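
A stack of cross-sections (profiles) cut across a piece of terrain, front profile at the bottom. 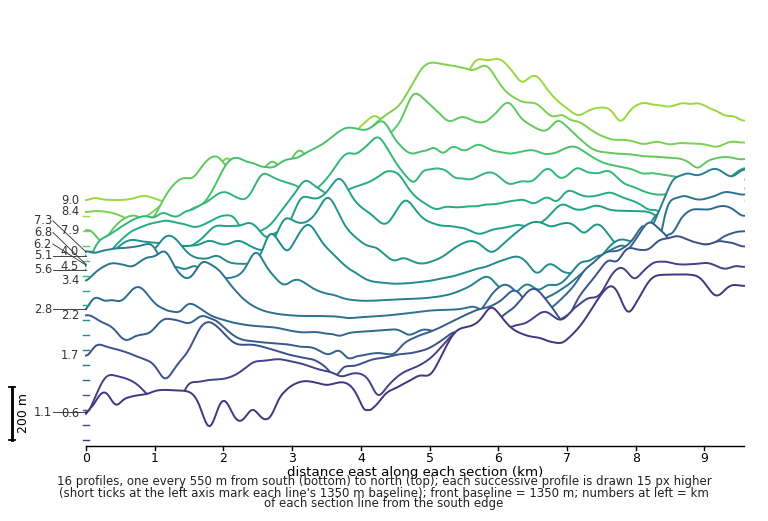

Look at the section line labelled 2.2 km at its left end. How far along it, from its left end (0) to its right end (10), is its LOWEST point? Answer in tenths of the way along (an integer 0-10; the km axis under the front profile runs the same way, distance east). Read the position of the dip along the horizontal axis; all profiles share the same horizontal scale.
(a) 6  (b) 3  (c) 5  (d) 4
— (d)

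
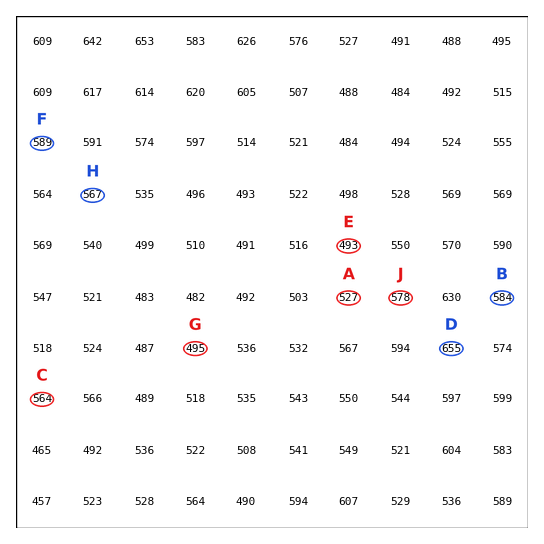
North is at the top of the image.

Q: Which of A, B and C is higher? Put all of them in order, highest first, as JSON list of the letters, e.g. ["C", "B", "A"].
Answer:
["B", "C", "A"]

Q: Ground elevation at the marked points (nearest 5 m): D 655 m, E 495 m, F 590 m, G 495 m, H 565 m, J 580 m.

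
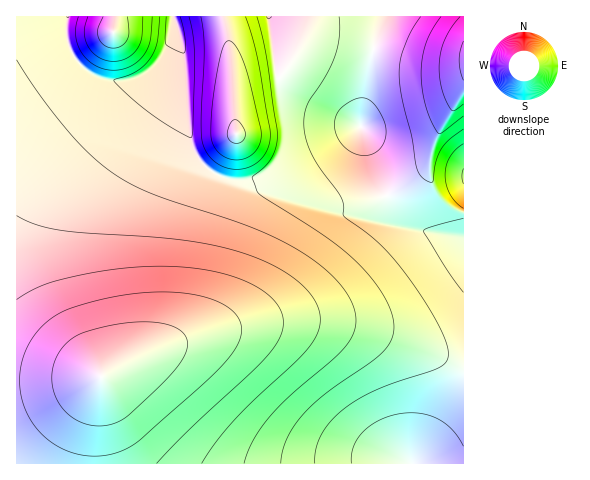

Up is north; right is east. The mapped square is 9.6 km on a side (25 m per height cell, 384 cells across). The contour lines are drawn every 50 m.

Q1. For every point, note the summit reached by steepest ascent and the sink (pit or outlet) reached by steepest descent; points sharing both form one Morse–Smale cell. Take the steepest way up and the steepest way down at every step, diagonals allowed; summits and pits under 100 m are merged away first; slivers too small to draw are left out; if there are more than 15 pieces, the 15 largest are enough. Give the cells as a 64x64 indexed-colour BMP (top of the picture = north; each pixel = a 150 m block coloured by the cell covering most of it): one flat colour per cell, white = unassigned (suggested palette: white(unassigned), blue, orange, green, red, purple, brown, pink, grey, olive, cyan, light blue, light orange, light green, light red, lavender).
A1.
<image width="64" height="64" href="data:image/bmp;base64,Qk12CAAAAAAAAHYAAAAoAAAAQAAAAEAAAAABAAQAAAAAAAAIAAATCwAAEwsAABAAAAAAAAAA////ALR3HwAOf/8ALKAsACgn1gC9Z5QAS1aMAMJ34wB/f38AIr28AM++FwDox64AeLv/AIrfmACWmP8A1bDFABERERERERERERERERERERERERERERERERERERERERERERERERERERERERERERERERERERERERERERERERERERERERERERERERERERERERERERERERERERERERERERERERERERERERERERERERERERERERERERERERERERERERERERERERERERERERERERERERERERERERERERERERERERERERERERERERERERERERERERERERERERERERERERERERERERERERERERERERERERERERERERERERERERERERERERERERERERERERERERERERERERERERERERERERERERERERERERERERERERERERERERERERERERERERERERERERERERERERERERERERERERERERERERERERERERERERERERERERERERERERERERERERERERERERERERERERERERERERERERERERERERERERERERERERERERERERERERERERERERERERERERERERERERERERERERERERERERERERERERERERERERERERERERERERERERERERERERERERERERERERERERERERERERERERERERERERERERERERERERERERERERERERERERERERERERERERERERERERERERERERERERERERERERERERERERERERERERERERERERERERERERERERERERERERERERERERERERERERERERERERERERERERERERERERERERERERERERERERERERERERERERERERERERERERERERERERERERERERERERERERERERERERERERERERERERERERERERERERERERERERERERERERERERERERERERERERERERERERERERERERERERERERERERERERERERERERERERERERERERERERERERERERERERERERERERERERERERERERERERERERERERERERERERERERERERERERERERERERERERERERERERERERERERERERERERERERERERERERERERERERERERERERERERERERERERERERERERERERERERERERERERERERERERERERERERERERERERERERERERERERERERERERERERERERERERERERERERERERERERERERERERERERERERERERERERERERERERERERERERERERERERERERERERERERERERERERERERERERERERERERERERERERERERERERERERERERERERERERERERERERERERERERERERERERERERERERERERERERERERERERERERERERERERERERERERERERERERERERERERERERERERERExERERERERERERERERERERERERERERERERERERETMzMzEREREREREREREREREREREREREREREREREREREzMzMzMREREREREREREREREREREREREREREREREREREzMzMzMxERERERERERERERERERERERERERERERERERETMzMzMzERERERERERERERERERERERERERERERERERETMzMzMzMRERERERERERERERERERERERERERERERERERMzMzMzMxEREREREREREREREREREREREREREREREREREzMzMzMzEREREREREREREREREREREREREREREREREREzMzMzMzMRERERERERERERERERESIiIiIRERERERERETMzMzMzMxERERERERERERERERESIiIiIiIhERERERETMzMzMzMzERERERERERERERERESIiIiIiIiIhERERERMzMzMzMzMRERERERERERERERERIiIiIiIiIiIhEREREzMzMzMzMxERERERERERERERERIiIiIiIiIiIiIhEREzMzMzMzMzEREREREREREREREREiIiIiIiIiIiIiIhETMzMzMzMzMRERERERERERERERESIiIiIiIiIiIiIiIRMzMzMzMzMxERERERERERERERERIiIiIiIiIiIiIiIiMzMzMzMzMzEREREREREREREREREiIiIiIiIiIiIiIiIzMzMzMzMzMRERERERERERERERESIiIiIiIiIiIiIiIjMzMzMzMzMxERERERERERERERESIiIiIiIiIiIiIiIiIzMzMzMzMzERERERERERERERERIiIiIiIiIiIiIiIiIjMzMzMzMzMREREREREREREREREiIiIiIiIiIiIiIiIiMzMzMzMzMxERERERERERERERESIiIiIiIiIiIiIiIiIzMzMzMzMzEREREREUREREERERIiIiIiIiIiIiIiIiIjMzMzMzMzMREREREURERERBEREiIiIiIiIiIiIiIiIiMzMzMzMzMxEREREURERERERBESIiIiIiIiIiIiIiIiIjMzMzMzMzEREREUREREREREERIiIiIiIiIiIiIiIiIiMzMzMzMzMRERERRERERERERBEiIiIiIiIiIiIiIiIiIzMzMzMzMxERERREREREREREESIiIiIiIiIiIiIiIiIjMzMzMzMzERERFERERERERERCIiIiIiIiIiIiIiIiIiIzMzMzMzMREREUREREREREREIiIiIiIiIiIiIiIiIiIjMzMzMzMxERERREREREREREQiIiIiIiIiIiIiIiIiIiMzMzMzMz"/>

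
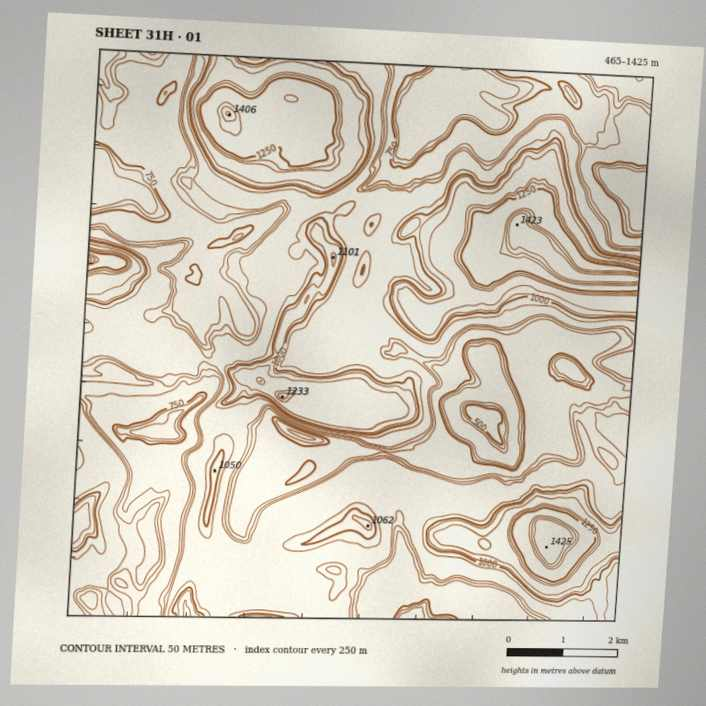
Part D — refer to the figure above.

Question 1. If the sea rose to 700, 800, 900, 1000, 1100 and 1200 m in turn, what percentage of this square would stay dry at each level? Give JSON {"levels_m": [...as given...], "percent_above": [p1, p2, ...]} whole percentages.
{"levels_m": [700, 800, 900, 1000, 1100, 1200], "percent_above": [93, 69, 59, 25, 18, 9]}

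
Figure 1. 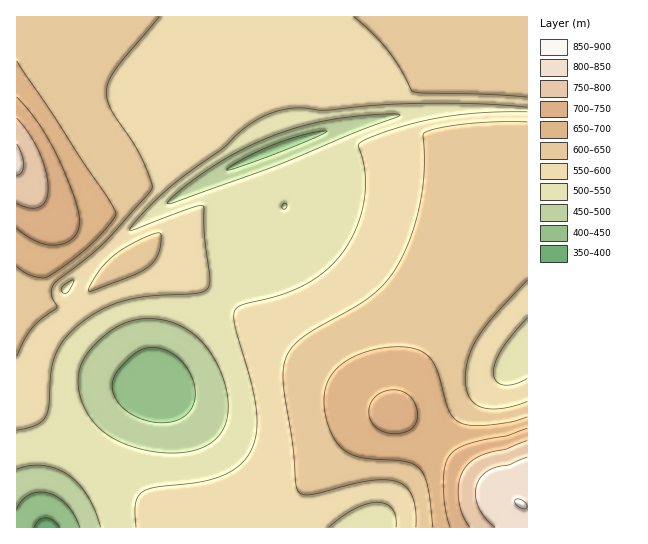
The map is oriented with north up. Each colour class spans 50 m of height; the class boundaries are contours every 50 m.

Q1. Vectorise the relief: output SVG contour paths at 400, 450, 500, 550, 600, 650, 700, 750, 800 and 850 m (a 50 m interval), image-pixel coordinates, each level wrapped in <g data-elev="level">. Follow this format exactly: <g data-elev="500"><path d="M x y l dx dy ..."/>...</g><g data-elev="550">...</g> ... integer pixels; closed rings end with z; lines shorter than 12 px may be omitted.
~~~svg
<g data-elev="400"><path d="M34 527l5-7 7-2 7 3 7 6"/></g><g data-elev="450"><path d="M17 508l5-8 8-6 9-2 10 1 9 4 9 8 7 10 6 12"/><path d="M154 422l-15-4-14-8-9-11-4-12 1-6 2-7 12-13 11-10 13-4 16 4 14 10 10 15 4 17-2 13-9 11-13 5z"/><path d="M227 170l2-3 13-8 31-14 33-11 13-3 8 0-45 20z"/></g><g data-elev="500"><path d="M17 469l13-3 13 0 14 3 12 6 10 10 9 12 7 14 6 16"/><path d="M163 453l-32-7-13-5-12-7-9-8-8-11-6-10-4-12-1-11 1-11 4-10 6-9 10-12 13-10 11-6 12-4 15-1 16 2 15 5 12 7 12 12 9 13 8 16 4 16 2 15-1 13-4 11-6 9-10 7-12 5-14 3z"/><path d="M283 209l-1-3 4-3 1 4z"/><path d="M167 203l4-5 13-11 30-21 31-18 30-13 30-10 32-6 42-5 17 0 4 1-46 18-80 34-99 35z"/></g><g data-elev="550"><path d="M329 527l25-18 12-5 11-2 9 2 6 5 4 8 0 10"/><path d="M17 430l20-5 9-8 3-12 2-35 5-16 10-17 18-16 21-13 21-8 25-4 46-3 6-1 5-3 2-11-5-41-2-31-4 0-10 3-56 21-3 0 0-1 17-20 21-20 54-40 17-17 14-10 21-10 21-4 30 2 56-5 56-2 49 1 41 3"/><path d="M527 378l-13 6-11 1-7-4-3-8 2-11 6-12 26-32"/><path d="M63 293l-2-3 2-4 8-6 3 1-5 10-3 2z"/><path d="M527 112l-49 1-43 5-44 12-22 8-10 5-1 3 5 15 2 13-1 25-7 28-15 26-16 17-20 14-25 11-39 10-5 2-3 4 1 15 16 56 5 28 0 24-6 19-13 14-19 10-21 6-42 4-12 4-5 6-2 6 0 24"/></g><g data-elev="600"><path d="M527 401l-26 8-11 0-9-2-7-4-5-6-3-8-1-11 4-21 9-20 17-22 32-35"/><path d="M17 356l8-17 7-10 9-10 16-12-6-13 1-5 2-6 49-39 49-55-1-7-8-21-9-17-23-34-3-9-2-10 3-10 7-12 43-52"/><path d="M90 291l43-16 16-9 6-6 4-7 2-11 0-8-6-1-14 6-27 16-17 19-8 13z"/><path d="M527 122l-30 0-30 2-25 3-18 6-1 2 1 39-4 31-10 33-14 29-13 18-15 13-55 32-14 10-9 10-5 12-2 11 1 14 9 58 3 38 2 8 4 3 8 1 57-14 18-1 12 2 9 5 6 10 4 13 0 17"/><path d="M354 17l19 16 14 17 13 17 12 24 11 2 60 1 44 3"/></g><g data-elev="650"><path d="M527 417l-16 5-26 3-16 0-11-3-5-5-5-8-10-35-5-12-8-9-12-5-20-1-24 4-20 8-15 12-8 14-2 16 3 20 8 18 8 10 12 7 14 3 36 2 8 3 5 3 5 7 4 11 6 42"/><path d="M17 266l14 10 11 2 5-1 22-14 20-17 19-20 8-12-9-17-90-136"/></g><g data-elev="700"><path d="M387 433l10 1 9-2 7-4 3-6 1-9-2-10-5-7-8-5-9-1-10 2-8 5-5 8-1 9 3 8 6 7z"/><path d="M527 428l-20 8-40 8-10 5-7 6-5 11-2 19 2 22 5 20"/><path d="M17 228l21 14 9 3 10 0 9-2 7-5 5-7 2-9-2-11-4-16-19-44-17-29-21-25"/></g><g data-elev="750"><path d="M527 441l-21 8-25 7-10 5-7 8-5 12-1 16 4 16 8 14"/><path d="M17 203l12 5 10-1 7-6 2-12-2-18-7-18-10-19-12-16"/></g><g data-elev="800"><path d="M527 457l-17 8-20 5-8 5-4 7-3 11 2 12 7 12 11 10"/><path d="M17 175l5-3 2-7-2-10-5-11"/></g><g data-elev="850"><path d="M523 509l4-2-1-4-5-4-5 0-1 3 1 3z"/></g>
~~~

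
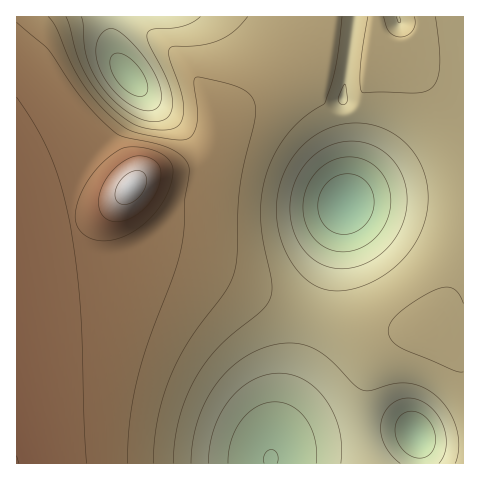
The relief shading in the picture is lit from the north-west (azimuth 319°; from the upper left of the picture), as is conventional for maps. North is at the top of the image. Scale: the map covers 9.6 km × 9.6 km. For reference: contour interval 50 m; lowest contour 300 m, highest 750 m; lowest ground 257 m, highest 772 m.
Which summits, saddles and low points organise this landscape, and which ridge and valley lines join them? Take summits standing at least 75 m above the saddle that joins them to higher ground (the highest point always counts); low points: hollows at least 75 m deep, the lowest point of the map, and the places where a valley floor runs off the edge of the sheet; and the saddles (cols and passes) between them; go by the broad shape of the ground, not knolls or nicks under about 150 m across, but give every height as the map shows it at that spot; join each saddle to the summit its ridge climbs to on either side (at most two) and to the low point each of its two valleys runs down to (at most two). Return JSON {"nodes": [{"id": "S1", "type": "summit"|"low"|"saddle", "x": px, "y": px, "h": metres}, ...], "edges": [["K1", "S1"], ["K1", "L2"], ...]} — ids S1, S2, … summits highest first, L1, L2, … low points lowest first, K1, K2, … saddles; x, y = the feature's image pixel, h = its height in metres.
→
{"nodes": [
{"id": "S1", "type": "summit", "x": 131, "y": 187, "h": 772},
{"id": "L1", "type": "low", "x": 346, "y": 204, "h": 257},
{"id": "L2", "type": "low", "x": 271, "y": 459, "h": 298},
{"id": "L3", "type": "low", "x": 416, "y": 434, "h": 301},
{"id": "L4", "type": "low", "x": 129, "y": 76, "h": 321},
{"id": "K1", "type": "saddle", "x": 73, "y": 223, "h": 649},
{"id": "K2", "type": "saddle", "x": 316, "y": 316, "h": 471},
{"id": "K3", "type": "saddle", "x": 363, "y": 432, "h": 425}],
"edges": [["K1", "S1"], ["K1", "L2"], ["K1", "L4"], ["K2", "S1"], ["K2", "L1"], ["K2", "L2"], ["K3", "S1"], ["K3", "L2"], ["K3", "L3"]]}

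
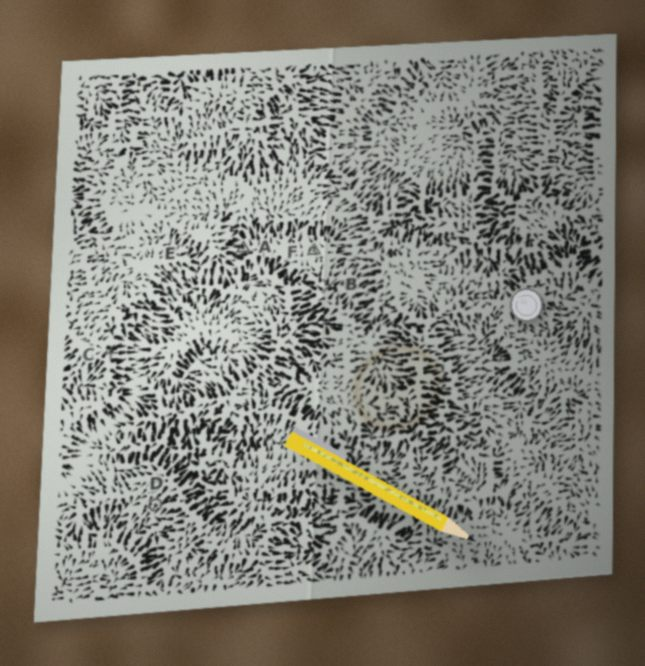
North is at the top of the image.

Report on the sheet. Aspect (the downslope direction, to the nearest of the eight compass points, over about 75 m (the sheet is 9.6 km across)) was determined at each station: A W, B NE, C NE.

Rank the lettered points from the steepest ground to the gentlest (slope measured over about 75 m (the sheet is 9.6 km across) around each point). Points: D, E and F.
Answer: E D F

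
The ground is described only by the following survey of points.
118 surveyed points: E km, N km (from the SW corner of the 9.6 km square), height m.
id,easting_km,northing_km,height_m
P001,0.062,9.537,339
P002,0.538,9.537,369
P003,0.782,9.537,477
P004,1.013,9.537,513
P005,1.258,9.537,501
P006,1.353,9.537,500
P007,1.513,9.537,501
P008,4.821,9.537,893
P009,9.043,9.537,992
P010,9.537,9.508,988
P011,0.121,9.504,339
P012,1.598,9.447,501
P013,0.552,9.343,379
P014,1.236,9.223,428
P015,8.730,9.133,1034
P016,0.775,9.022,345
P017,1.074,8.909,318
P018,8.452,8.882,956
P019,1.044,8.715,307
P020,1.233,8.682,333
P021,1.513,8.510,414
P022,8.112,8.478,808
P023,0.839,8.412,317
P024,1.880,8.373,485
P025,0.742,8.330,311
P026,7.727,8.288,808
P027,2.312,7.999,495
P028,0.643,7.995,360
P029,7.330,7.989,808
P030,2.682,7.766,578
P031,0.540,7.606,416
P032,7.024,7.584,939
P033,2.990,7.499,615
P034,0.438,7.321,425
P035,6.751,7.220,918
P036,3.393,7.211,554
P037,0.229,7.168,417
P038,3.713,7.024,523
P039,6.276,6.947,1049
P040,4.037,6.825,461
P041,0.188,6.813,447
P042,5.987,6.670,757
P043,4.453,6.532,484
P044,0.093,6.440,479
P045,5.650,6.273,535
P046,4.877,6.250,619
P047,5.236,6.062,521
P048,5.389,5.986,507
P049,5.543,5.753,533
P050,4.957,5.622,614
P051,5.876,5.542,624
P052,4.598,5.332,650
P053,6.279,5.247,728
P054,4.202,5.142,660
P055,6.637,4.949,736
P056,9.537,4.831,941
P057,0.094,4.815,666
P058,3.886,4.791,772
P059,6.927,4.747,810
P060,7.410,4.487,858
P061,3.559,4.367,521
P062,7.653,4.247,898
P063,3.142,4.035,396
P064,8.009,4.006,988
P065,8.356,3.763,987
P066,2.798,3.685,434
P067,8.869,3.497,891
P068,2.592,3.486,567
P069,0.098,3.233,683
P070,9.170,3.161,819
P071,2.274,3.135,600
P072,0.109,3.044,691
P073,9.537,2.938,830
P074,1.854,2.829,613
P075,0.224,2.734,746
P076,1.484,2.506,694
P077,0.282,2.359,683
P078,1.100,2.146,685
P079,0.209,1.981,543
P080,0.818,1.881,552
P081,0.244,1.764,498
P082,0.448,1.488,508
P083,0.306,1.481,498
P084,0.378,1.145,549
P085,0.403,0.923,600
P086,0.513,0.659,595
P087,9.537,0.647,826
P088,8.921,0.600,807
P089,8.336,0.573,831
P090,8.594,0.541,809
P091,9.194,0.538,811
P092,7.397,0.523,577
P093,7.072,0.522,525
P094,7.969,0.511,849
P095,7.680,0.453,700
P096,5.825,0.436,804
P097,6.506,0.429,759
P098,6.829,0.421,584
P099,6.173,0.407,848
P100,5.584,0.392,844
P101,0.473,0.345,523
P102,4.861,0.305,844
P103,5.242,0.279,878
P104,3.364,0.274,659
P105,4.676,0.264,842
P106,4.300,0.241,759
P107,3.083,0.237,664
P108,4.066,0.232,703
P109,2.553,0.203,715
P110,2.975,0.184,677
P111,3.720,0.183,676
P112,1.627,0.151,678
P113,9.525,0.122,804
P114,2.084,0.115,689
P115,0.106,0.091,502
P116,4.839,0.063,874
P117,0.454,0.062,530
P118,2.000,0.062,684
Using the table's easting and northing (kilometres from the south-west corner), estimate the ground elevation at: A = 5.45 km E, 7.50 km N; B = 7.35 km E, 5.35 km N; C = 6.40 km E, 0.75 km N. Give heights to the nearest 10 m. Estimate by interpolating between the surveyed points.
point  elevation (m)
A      960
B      830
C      760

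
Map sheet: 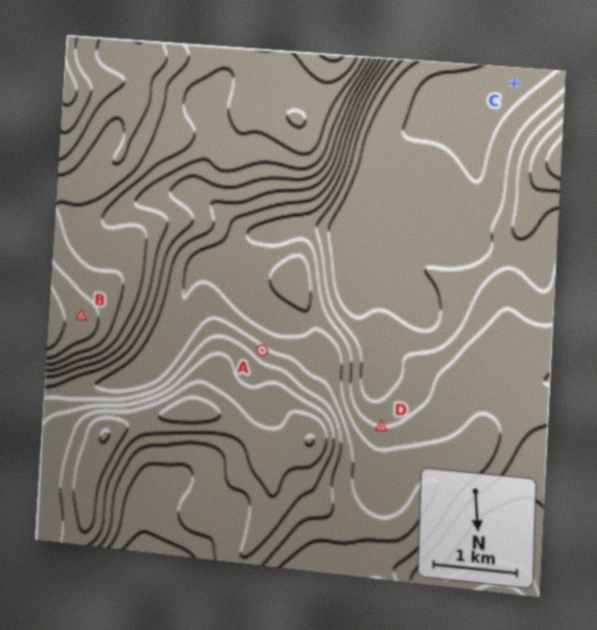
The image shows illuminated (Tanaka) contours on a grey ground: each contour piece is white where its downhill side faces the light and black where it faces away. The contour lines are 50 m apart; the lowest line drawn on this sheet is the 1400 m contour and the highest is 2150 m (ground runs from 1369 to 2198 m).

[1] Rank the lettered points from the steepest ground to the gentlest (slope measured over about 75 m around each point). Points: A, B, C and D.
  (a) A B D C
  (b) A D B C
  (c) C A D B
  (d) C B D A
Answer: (b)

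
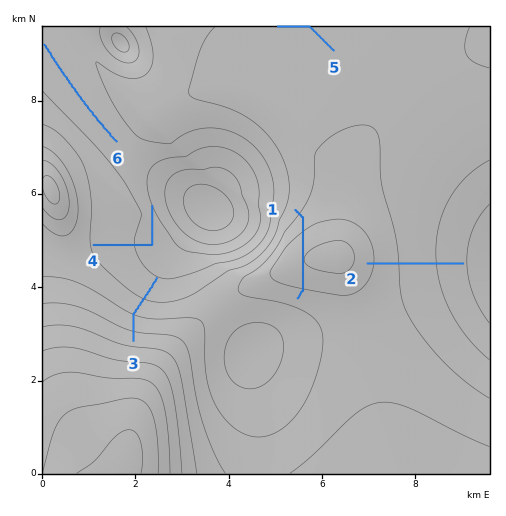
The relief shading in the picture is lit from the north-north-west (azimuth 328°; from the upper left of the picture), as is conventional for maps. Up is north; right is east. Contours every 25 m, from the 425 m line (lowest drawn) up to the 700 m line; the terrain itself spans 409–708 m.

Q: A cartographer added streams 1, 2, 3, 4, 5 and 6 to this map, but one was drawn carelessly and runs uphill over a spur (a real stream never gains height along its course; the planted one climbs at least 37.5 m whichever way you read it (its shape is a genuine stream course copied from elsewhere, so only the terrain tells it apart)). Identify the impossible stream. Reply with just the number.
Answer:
1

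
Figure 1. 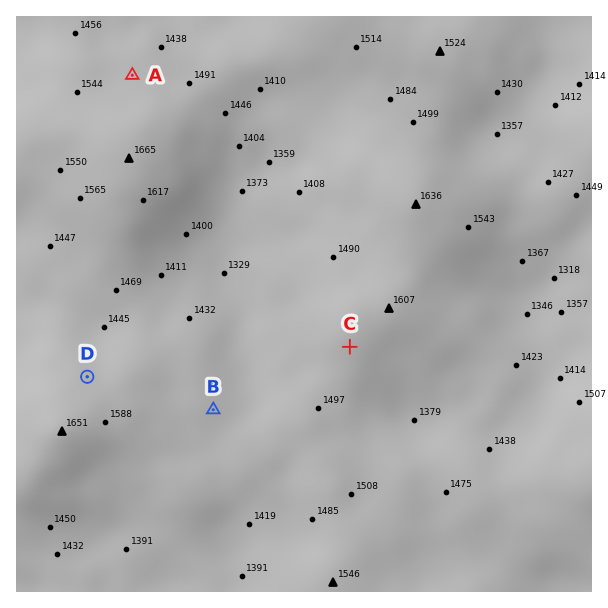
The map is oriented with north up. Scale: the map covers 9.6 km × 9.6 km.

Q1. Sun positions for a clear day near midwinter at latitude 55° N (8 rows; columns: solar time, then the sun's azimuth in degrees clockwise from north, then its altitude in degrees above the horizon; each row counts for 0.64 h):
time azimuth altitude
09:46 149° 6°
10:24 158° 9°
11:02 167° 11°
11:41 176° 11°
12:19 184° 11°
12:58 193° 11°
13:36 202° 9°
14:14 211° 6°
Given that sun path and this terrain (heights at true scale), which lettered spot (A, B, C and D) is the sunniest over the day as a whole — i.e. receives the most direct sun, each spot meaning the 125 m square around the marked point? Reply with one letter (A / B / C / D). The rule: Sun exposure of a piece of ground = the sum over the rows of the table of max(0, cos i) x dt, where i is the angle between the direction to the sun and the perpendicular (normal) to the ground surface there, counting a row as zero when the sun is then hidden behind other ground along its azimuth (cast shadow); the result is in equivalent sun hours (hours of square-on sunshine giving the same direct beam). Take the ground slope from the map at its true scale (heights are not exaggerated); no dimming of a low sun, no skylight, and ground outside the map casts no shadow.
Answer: C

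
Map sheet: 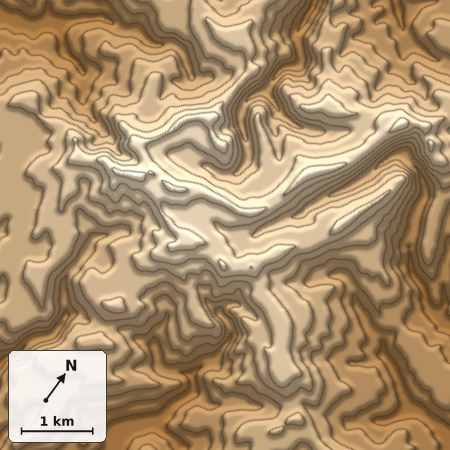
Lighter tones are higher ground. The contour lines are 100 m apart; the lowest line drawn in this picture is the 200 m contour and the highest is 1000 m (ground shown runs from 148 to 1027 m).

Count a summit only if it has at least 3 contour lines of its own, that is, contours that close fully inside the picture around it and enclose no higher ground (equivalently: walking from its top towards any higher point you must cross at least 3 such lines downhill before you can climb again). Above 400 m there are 1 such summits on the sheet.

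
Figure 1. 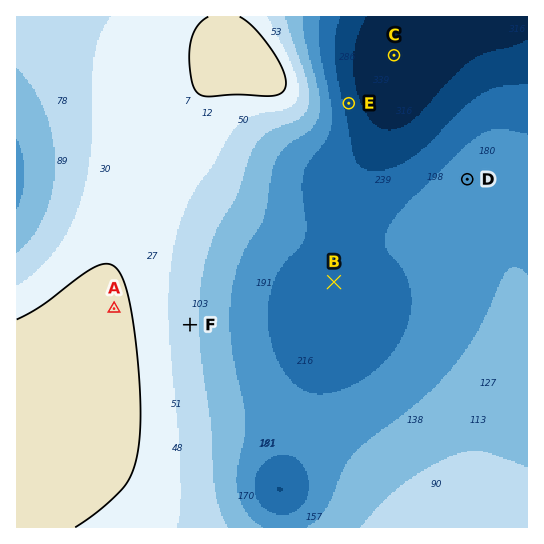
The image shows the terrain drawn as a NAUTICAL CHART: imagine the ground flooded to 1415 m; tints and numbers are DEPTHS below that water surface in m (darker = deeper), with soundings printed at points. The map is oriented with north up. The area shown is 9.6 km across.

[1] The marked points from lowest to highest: C E B D F A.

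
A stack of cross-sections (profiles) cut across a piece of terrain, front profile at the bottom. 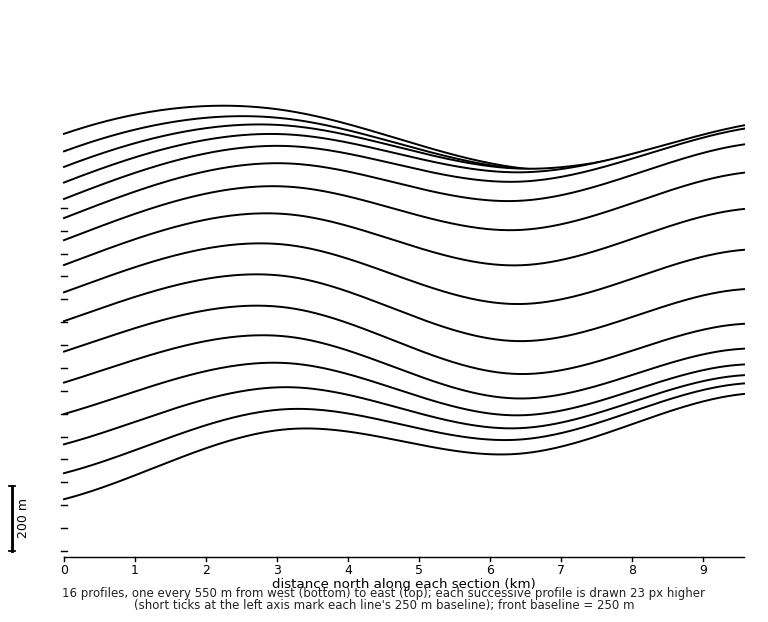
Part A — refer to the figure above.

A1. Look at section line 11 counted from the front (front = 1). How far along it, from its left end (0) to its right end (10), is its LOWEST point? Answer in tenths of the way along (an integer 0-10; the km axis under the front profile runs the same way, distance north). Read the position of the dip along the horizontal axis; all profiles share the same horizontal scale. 0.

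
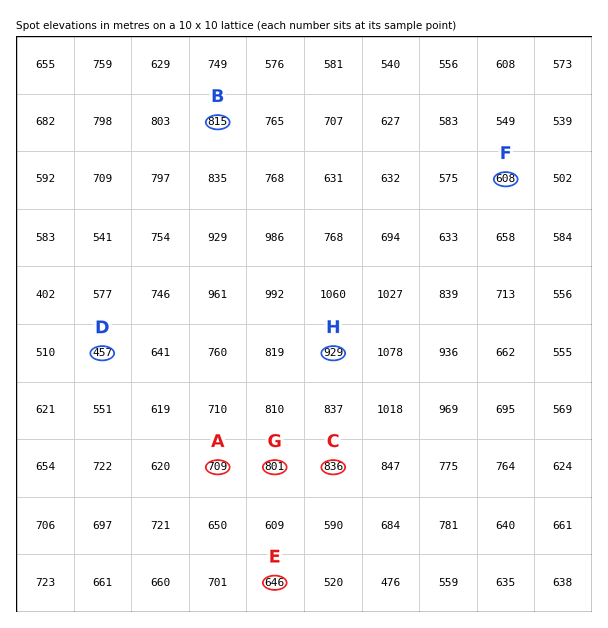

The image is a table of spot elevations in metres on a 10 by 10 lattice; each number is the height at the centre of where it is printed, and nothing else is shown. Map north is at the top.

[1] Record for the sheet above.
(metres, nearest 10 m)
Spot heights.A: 710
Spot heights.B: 820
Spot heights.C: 840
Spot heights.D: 460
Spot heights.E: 650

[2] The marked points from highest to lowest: H G F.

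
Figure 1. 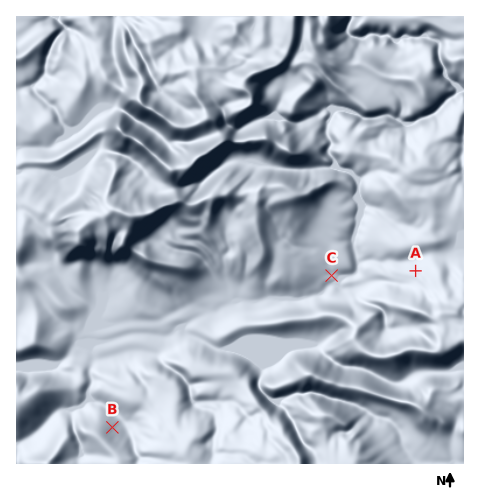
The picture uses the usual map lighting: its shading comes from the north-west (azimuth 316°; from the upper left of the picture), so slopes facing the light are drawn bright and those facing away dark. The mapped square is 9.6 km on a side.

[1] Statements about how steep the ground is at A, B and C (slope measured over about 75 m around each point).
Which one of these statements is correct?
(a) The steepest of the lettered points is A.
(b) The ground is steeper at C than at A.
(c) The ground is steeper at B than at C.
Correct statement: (c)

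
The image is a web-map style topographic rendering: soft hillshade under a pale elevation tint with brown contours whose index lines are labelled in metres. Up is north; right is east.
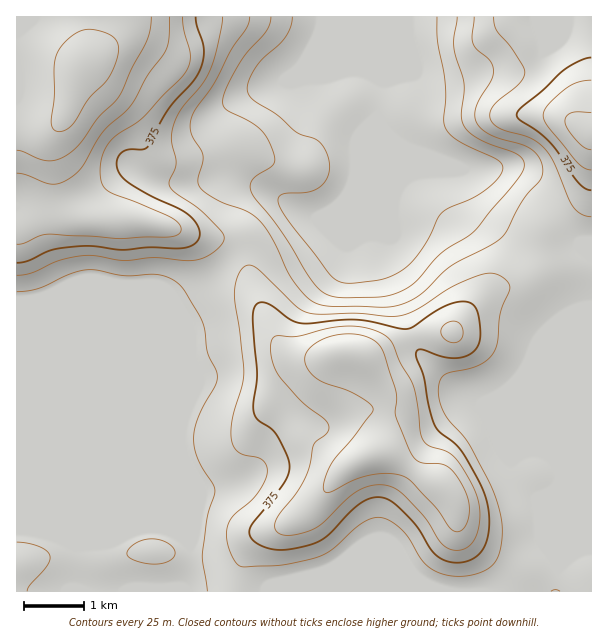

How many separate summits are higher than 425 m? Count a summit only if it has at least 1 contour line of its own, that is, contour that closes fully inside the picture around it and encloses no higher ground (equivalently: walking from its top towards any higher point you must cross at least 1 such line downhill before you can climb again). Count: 2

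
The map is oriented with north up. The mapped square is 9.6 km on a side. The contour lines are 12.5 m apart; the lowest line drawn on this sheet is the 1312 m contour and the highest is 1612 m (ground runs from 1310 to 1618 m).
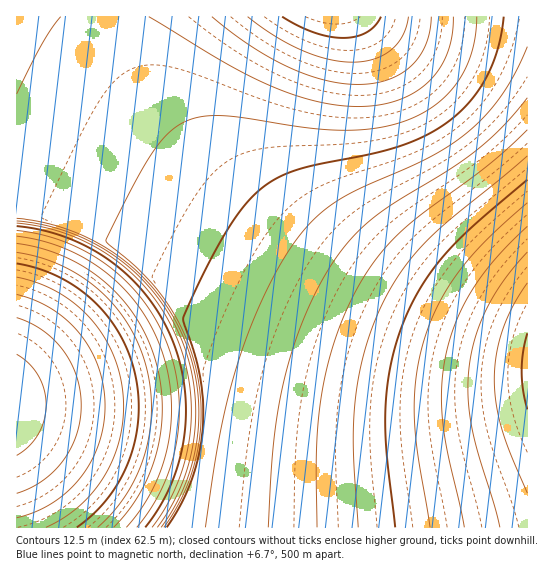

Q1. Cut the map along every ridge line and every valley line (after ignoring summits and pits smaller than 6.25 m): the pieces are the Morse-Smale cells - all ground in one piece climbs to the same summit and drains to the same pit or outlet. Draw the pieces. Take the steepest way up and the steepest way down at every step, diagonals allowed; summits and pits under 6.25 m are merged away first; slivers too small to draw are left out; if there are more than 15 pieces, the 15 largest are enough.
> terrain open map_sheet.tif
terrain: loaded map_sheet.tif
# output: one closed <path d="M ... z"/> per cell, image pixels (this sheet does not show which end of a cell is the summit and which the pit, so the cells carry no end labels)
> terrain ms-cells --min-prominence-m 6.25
<path d="M527 16l-510 0-1 195 34 5 39 12 162 79 94 36 58 16 43 8 53 5 28 0z"/><path d="M21 212l-5 1 1 315 511-1-1-155-28 0-53-5-43-8-58-16-94-36-162-79-39-12z"/>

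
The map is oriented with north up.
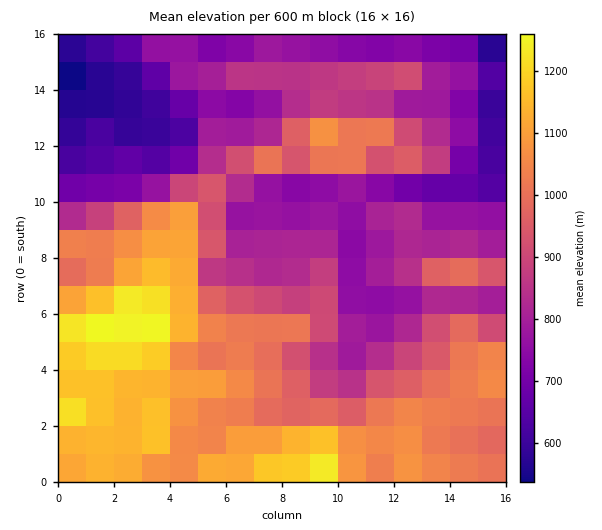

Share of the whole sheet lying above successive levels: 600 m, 95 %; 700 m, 87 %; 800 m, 66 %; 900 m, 49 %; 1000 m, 37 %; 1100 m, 16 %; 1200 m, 4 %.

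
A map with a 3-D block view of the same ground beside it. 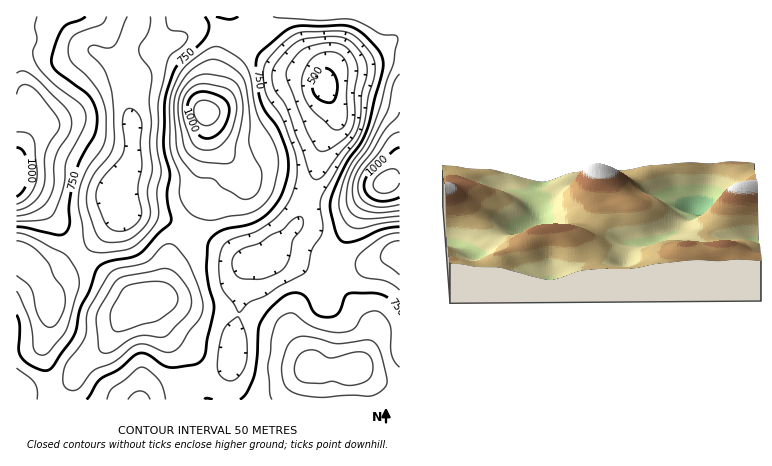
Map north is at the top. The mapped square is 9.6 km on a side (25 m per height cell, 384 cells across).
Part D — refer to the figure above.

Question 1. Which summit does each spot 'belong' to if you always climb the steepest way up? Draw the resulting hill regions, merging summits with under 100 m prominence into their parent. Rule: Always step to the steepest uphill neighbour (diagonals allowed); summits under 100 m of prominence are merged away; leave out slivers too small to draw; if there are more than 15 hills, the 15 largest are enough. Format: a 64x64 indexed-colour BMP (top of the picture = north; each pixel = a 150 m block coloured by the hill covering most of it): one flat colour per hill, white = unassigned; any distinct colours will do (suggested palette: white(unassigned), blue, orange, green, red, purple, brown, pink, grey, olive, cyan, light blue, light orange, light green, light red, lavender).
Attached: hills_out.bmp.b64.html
<image width="64" height="64" href="data:image/bmp;base64,Qk12CAAAAAAAAHYAAAAoAAAAQAAAAEAAAAABAAQAAAAAAAAIAAATCwAAEwsAABAAAAAAAAAA////ALR3HwAOf/8ALKAsACgn1gC9Z5QAS1aMAMJ34wB/f38AIr28AM++FwDox64AeLv/AIrfmACWmP8A1bDFACIiIiIiIiIiIiIkREREREREREREREREREREREREREREIiIiIiIiIiIiIiIkREREREREREREREREREREREREREQiIiIiIiIiIiIiIiIkRERERERERERERERERERERERERCIiIiIiIiIiIiIiIiIkREREREREREREREREREREREREIiIiIiIiIiIiIiIiIiIiIiREREREREREREREREREREQiIiIiIiIiIiIiIiIiIiIiIiRERERERERERERERERERCIiIiIiIiIiIiIiIiIiIiIiIkREREREREREREREREREIiIiIiIiIiIiIiIiIiIiIiIiREREREREREREREREREQiIiIiIiIiIiIiIiIiIiIiIiJERERERERERERERERERBERIiIiIiIiIiIiIiIiIiIiIkREREREREREREREREREERESIiIiIiIiIiIiIiIiIiIiREREREREREREREREREQRERIiIiIiIiIiIiIiIiIiIiIkRERERERERERERERERBEREiIiIiIiIiIiIiIiIiIiIiREREREREREREREREREERERIiIiIiIiIiIiIiIiIiIiJEREREREREREREREREQREREiIiIiIiIiIiIiIiIiIiIkRERERERERERERERERBERESIiIiIiIiIiIiIiIiIiIiREREREREREREREREREERERIiIiIiIiIiIiIiIiIiIiJEREREREREREREREREQRERIiIiIiIiIiIiIiIiIiIiIiRERERERERERERERERBEREiIiIiIiIiIiIiIiIiIiIiJEREREREREREREREREEREiIiIiIiIiIiIiIiIiIiIiIkRERERERBFEREREREQRESIiIiIiIiIiIiIiIiIiIiIiRERERERBERFERERERBESMyIiIiIiIiIiIiIiIiIiIiJERERERBEREREUREREETMzMyIiIiIiIiIiIiIiIiIiIiRERERBEREREREUREQTMzMzMyIiIiIiIiIiIiIiIiIhERFEERERERERFVVURDMzMzMzMiIiIiIiIiIiIiIiIhERERERERERERVVVVVVMzMzMzMzIiIiIiIiIiIiIiIREREREREREREVVVVVVVUzMzMzMzMyIiIiIiIiIiIhERERERERERERFVVVVVVVVTMzMzMzMzMiIiIiIiIiIRERERERERERERFVVVVVVVVVMzMzMzMzMzIiIiIiIiIRERERERERERERVVVVVVVVVVUzMzMzMzMzMyIiIiIiERERERERERERERVVVVVVVVVVVTMzMzMzMzMzMiIiIREREREREREREREREVVVVVVVVVVVMzMzMzMzMzMzERERERERERERERERERERVVVVVVVVVVUzMzMzMzMzMzMRERERERERERERERERERFVVVVVVVVVVTMzMzMzMzMzMREREREREREREREREREREVVVVVVVVVVVMzMzMzMzMzMxERERERERERERERERERERFVVVVVVVVVUzMzMzMzMzMzEREREREREREREREREREREVVVVVVVVVVTMzMzMzMzMzMRERERERERERERERERERERFVVVVVVVVVMzMzMzMzMzMzEREREREREREREREREREREVVVVVVVVVUzMzMzMzMzMzMxERERERERERERERERERERVVVVVVVVVTMzMzMzMzMzMzERERERERERERERERERERFVVVVVVVVVMzMzMzMzMzMzMRERERERERERERERERERERVVVVVVVVUzMzMzMzMzMzMxERERERERERERERERERERFVVVVVVVVTMzMzMzMzMzMzEREREREREREREREREREREVVVVVVVVVMzMzMzMzMzMzMRERERERERERERERERERERFVVVVVVVUzMzMzMzMzMzMxEREREREREREREREREREREVVVVVVVVTMzMzMzMzMzMzERERERERERERERERERERERFVVVVVVVMzMzMzMzMzMzMREREREREREREREREREREREVVVVVVVUzMzMzMzMzMzMxERERERERERERERERERERERVVVVVVVTMzMzMzMzMzMzERERERERERERERERERERERFVVVVVVVMzMzMzMzMzMzMREREREREREREREREREREREVVVVVVVUzMzMzMzMzMzMxEREREREREREREREREREREVVVVVVVVTMzMzMzMzMzMzERERERERERERERERERERERVVVVVVVVMzMzMzMzMzMzMRERERERERERERERERERERVVVVVVVVUzMzMzMzMzMzMxERERERERERERERERERERVVVVVVVVVTMzMzMzMzMzMzERERERERERERERERERFVVVVVVVVVVVMzMzMzMzMzMzMREREREREREREREREVVVVVVVVVVVVVUzMzMzMzMzMzMxERERERERERERERFVVVVVVVVVVVVVVTMzMzMzMzMzMzERERERERERERERFVVVVVVVVVVVVVVVMzMzMzMzMzMzMRERERERERERERFVVVVVVVVVVVVVVVUzMzMzMzMzMzMxERERERERERERFVVVVVVVVVVVVVVVVTMzMzMzMzMzMzERERERERERERFVVVVVVVVVVVVVVVVVMzMzMzMzMzMzMxERERERERERFVVVVVVVVVVVVVVVVVUzMzMzMzMzMzMzERERERERERFVVVVVVVVVVVVVVVVVVTMzMzMzMzMzMzMREREREREREVVVVVVVVVVVVVVVVVVV"/>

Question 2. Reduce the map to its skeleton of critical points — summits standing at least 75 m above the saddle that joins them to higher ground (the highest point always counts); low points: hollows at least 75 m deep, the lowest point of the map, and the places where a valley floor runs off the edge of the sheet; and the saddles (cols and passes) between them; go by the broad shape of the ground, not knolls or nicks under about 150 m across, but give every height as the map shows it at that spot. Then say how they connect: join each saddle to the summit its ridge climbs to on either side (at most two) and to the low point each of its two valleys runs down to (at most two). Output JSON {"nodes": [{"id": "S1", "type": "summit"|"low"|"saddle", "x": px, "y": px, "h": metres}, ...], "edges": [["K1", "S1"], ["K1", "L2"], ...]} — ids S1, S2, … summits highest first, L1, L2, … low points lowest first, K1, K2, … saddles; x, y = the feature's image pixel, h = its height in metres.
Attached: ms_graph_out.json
{"nodes": [
{"id": "S1", "type": "summit", "x": 206, "y": 112, "h": 1084},
{"id": "S2", "type": "summit", "x": 386, "y": 182, "h": 1074},
{"id": "S3", "type": "summit", "x": 16, "y": 178, "h": 1049},
{"id": "S4", "type": "summit", "x": 142, "y": 302, "h": 944},
{"id": "S5", "type": "summit", "x": 354, "y": 368, "h": 940},
{"id": "L1", "type": "low", "x": 324, "y": 86, "h": 473},
{"id": "L2", "type": "low", "x": 122, "y": 206, "h": 550},
{"id": "L3", "type": "low", "x": 24, "y": 258, "h": 609},
{"id": "L4", "type": "low", "x": 400, "y": 256, "h": 612},
{"id": "L5", "type": "low", "x": 140, "y": 400, "h": 634},
{"id": "K1", "type": "saddle", "x": 188, "y": 232, "h": 772},
{"id": "K2", "type": "saddle", "x": 250, "y": 46, "h": 767},
{"id": "K3", "type": "saddle", "x": 338, "y": 250, "h": 743},
{"id": "K4", "type": "saddle", "x": 196, "y": 376, "h": 740},
{"id": "K5", "type": "saddle", "x": 336, "y": 278, "h": 739},
{"id": "K6", "type": "saddle", "x": 80, "y": 256, "h": 710},
{"id": "K7", "type": "saddle", "x": 128, "y": 50, "h": 640}],
"edges": [["K1", "S1"], ["K1", "S4"], ["K1", "L1"], ["K1", "L2"], ["K2", "S1"], ["K2", "S2"], ["K2", "L1"], ["K2", "L2"], ["K3", "S1"], ["K3", "S2"], ["K3", "L1"], ["K3", "L4"], ["K4", "S4"], ["K4", "S5"], ["K4", "L1"], ["K4", "L5"], ["K5", "S1"], ["K5", "S5"], ["K5", "L1"], ["K5", "L4"], ["K6", "S3"], ["K6", "S4"], ["K6", "L2"], ["K6", "L3"], ["K7", "S1"], ["K7", "S3"], ["K7", "L2"]]}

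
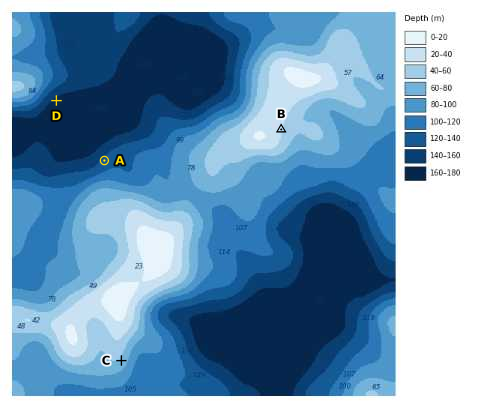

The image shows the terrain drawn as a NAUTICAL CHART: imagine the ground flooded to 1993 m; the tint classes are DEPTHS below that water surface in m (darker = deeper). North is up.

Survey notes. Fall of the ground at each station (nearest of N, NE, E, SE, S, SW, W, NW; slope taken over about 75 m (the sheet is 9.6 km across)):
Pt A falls NW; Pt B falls E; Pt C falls SE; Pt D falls SE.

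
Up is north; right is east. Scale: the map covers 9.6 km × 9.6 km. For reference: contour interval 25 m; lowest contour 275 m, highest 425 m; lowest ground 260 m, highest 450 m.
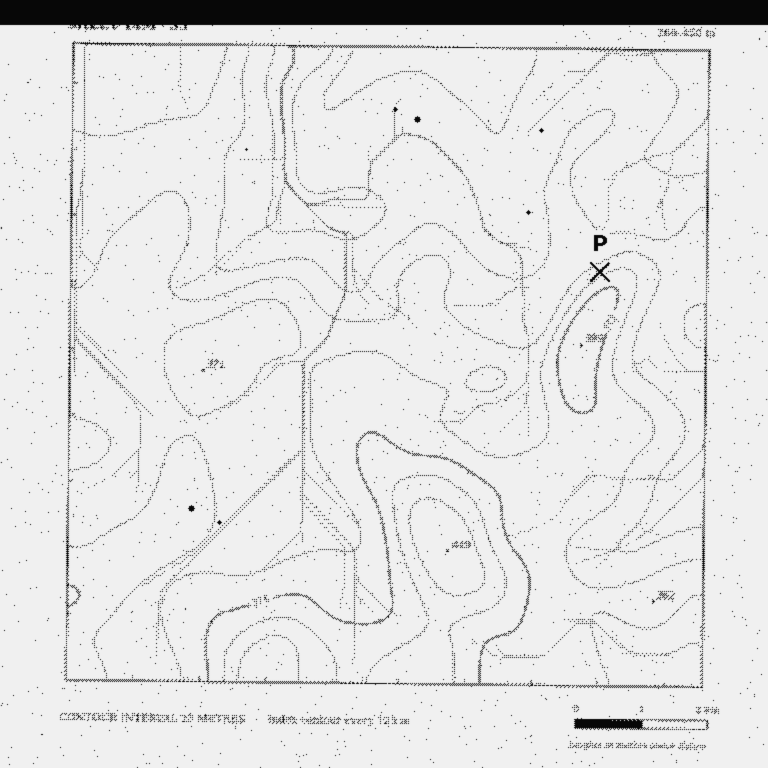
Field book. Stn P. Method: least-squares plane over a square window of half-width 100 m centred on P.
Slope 8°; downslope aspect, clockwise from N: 329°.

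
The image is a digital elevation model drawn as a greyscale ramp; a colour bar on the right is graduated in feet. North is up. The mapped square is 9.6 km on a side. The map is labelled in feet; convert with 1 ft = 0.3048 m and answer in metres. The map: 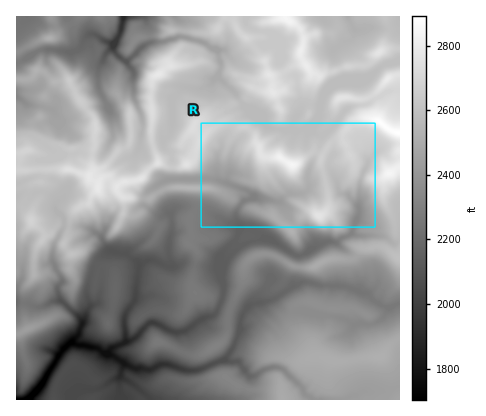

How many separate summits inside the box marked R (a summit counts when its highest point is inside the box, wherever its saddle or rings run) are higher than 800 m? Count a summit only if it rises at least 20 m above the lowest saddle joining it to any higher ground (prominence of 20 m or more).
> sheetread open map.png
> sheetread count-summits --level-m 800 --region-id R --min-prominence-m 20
2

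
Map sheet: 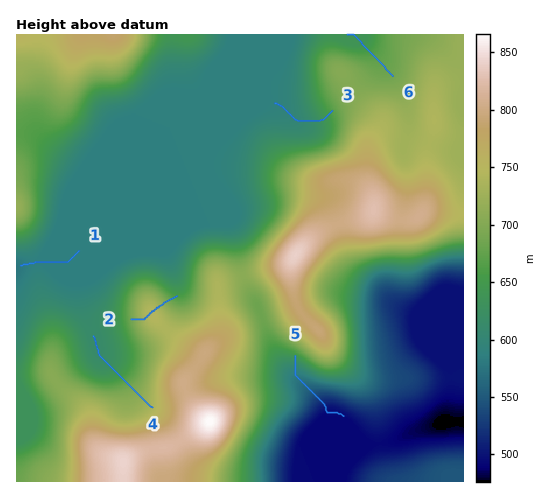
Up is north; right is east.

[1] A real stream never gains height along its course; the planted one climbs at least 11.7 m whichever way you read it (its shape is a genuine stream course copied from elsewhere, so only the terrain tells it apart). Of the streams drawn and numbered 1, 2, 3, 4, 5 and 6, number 2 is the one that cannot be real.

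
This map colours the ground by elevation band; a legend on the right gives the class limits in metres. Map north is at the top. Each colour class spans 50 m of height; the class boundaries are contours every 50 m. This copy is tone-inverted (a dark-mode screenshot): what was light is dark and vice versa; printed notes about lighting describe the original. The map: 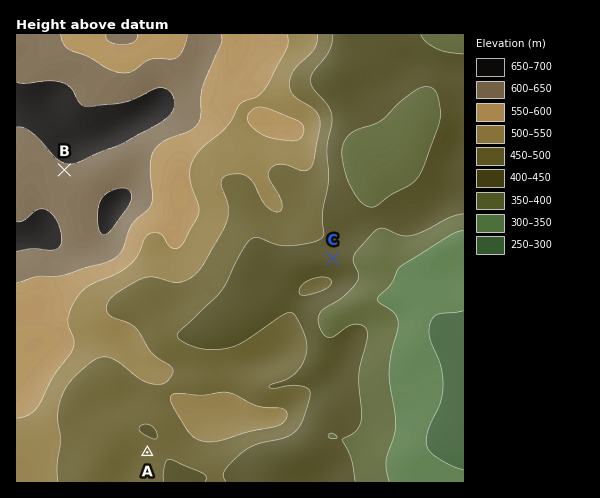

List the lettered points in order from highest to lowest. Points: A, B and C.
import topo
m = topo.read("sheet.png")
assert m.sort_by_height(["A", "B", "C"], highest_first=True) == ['B', 'A', 'C']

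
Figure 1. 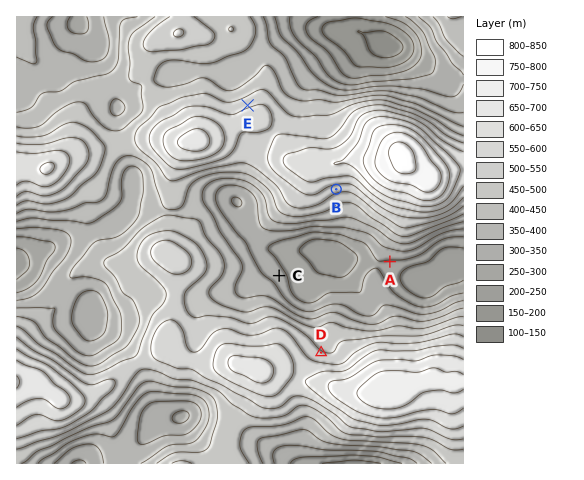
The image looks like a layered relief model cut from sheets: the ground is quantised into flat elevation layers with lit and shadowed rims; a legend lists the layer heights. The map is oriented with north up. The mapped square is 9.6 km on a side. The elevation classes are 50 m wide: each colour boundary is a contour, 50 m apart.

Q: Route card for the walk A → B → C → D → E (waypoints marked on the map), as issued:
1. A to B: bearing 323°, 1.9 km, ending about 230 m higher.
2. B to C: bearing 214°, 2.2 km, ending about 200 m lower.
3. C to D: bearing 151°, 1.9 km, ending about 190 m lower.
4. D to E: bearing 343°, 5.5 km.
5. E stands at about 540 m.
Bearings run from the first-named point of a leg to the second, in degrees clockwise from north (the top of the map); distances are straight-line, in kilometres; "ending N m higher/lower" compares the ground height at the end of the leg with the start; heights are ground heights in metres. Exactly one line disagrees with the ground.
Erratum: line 3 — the sense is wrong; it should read higher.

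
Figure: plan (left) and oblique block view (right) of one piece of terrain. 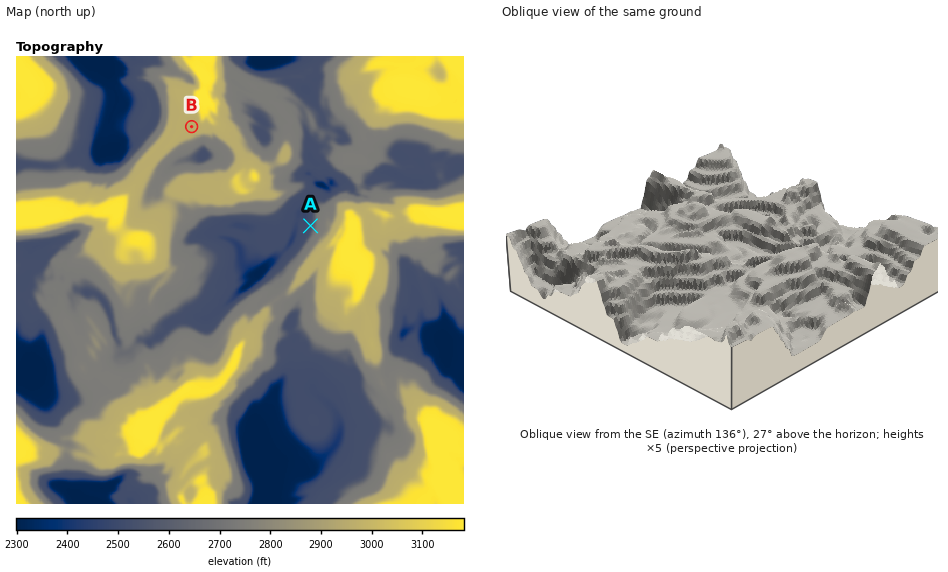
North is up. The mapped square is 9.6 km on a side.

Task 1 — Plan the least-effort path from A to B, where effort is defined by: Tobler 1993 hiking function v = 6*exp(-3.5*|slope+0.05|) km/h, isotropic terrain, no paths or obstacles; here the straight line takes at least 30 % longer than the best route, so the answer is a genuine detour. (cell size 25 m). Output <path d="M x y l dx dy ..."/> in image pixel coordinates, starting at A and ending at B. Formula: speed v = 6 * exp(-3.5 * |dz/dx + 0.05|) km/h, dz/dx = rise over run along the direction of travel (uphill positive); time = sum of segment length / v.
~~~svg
<path d="M311 226l-3-3-1-2-2-1-17-16-1-3 3-4-3-2-2-3-2-1-6 0-5-3-3-7-6-5-1-3-6-6-3-1-29-29-11-6-7 0-3-1-4 0-7-3"/>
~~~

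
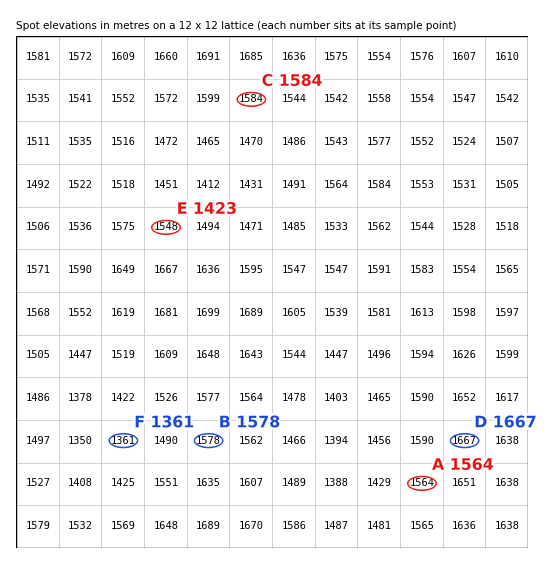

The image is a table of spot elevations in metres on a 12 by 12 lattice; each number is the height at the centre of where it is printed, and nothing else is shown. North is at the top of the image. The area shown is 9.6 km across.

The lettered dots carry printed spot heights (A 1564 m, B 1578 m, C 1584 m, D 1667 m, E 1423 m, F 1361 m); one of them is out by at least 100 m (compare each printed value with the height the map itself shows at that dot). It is E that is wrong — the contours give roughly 1548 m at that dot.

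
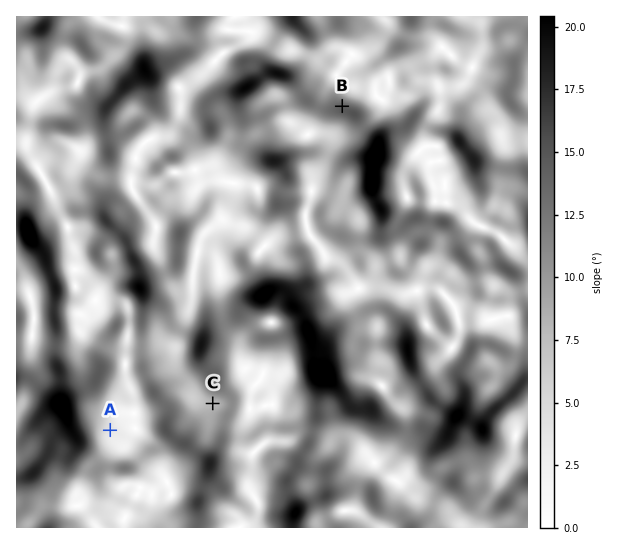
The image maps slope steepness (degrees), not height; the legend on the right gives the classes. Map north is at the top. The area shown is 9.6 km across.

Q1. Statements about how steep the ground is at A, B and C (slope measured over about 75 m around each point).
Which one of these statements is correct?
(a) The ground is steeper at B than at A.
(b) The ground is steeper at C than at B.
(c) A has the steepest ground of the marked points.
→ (a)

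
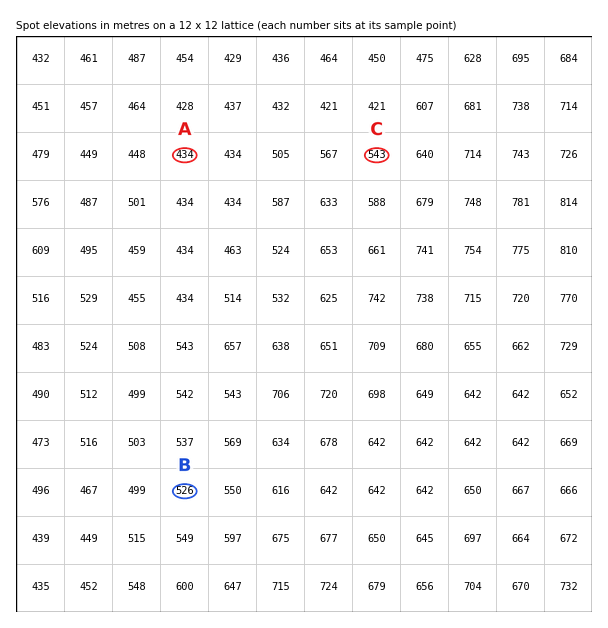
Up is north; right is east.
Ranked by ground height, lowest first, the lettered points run A B C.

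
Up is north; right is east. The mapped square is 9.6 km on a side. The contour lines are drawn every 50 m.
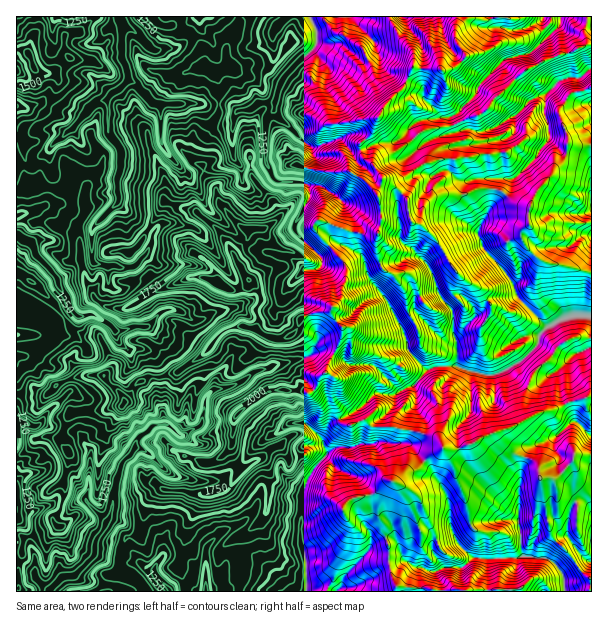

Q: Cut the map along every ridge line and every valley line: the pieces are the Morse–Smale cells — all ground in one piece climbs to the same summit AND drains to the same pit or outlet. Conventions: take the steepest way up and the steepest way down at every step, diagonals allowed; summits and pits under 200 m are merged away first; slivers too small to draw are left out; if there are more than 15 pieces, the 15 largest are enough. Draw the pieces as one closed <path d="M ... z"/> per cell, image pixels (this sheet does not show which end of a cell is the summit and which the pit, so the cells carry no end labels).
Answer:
<path d="M237 16l-117 0 2 7-1 33 6 13 1 11-21 20-11 3-25 27-41 36-14-1 1 25 28-3 40 10 1 15-7 12 1 36 5 19 7 11 2 7 13 10 19 1 8-2 5 9 1 24 15 7 22 26 24-16 23-25 13-5 18 4 4-10-3-11 4-7 0-8-2-6-14-13-10-20 0-3 13-13 1-9-6-2-20-22-6-18-11-12-1-9-11-6 0-6 5-11 12-13 8-17 0-33-2-9 13-4-3-9 0-11 10-18 4-10z"/><path d="M498 190l-4 1-1 12-15 28 0 5 4 7-23 5-22 11-8 6-9-7-9-2-12 6-13 2-12 4-6 6-4-14-5-7-21-11-8 4 14 17 2 4 0 14-4 7 0 9-11 12 3 9 9 9 0 3-5 15-12 23 0 4 8 6-2 20 6 21 4 5 9 2 14-6 7 7 23 0 37 9 5 2 7 10 12 2 14-5 22-12 21-6 24-13 15-4 18-8 22-6 0-123-28-8-16-1-9-5-15-14-2-6 0-8 7-6-1-10 2-8-18-7z"/><path d="M330 310l-25 6-5 5-4 9-11 8-18-1-10-7-11-4-19 4-13 11-13 15-22 16-18 6-9-2-15 8-12 18-3-6-13-12-3-6-8-4-24 4-12 4-20 15-25-3-1 197 130 1-1-5-8-9-17-6-2-9 8-24 11-4 3-5 10-32 12-10 20 2 13 4 14 0 15-2 6-6 10-15-10-19 5-35 16-14 19-12 15-1 26 2 5-5 3-9 7-6 2-9 10-18 5-15 0-3-6-4z"/><path d="M327 373l-3 0-5 5-3 9-5 5-26-2-15 1-25 17-11 12-4 32 10 18 20-12 5 4 5 11 0 22-4 17-11 14-14 10 1 43-2 8 0 5 155 0 2-2 0-5-7-16 0-18-6-20 0-7-6-11 1-13 5-11 6-8 8 0 7-7 15-8 8-9 10-5 6-5-7-9-20-6-22-5-23 0-7-7-14 6-9-2-4-5-6-21 2-20z"/><path d="M494 433l-38 17-13-2-5 4-10 5-8 9-15 8-7 7-8 0-6 8-5 11-1 13 6 11 0 7 6 20 0 18 6 15 9 4 21 0 8 4 64-2 93 2 1-136-16-2-16 21-5 3-15 0-2-13-5-5-21-8z"/><path d="M309 16l-71 1 2 3-4 10-10 18 0 11 3 9-13 4 2 9 0 33-8 17-12 13-5 11 0 6 11 6 2 12 10 9 6 18 20 22 6 2-1 9-13 13 0 3 10 20 14 13 2 6 0 8-4 7 3 11-3 9 8 7 9 2 12 0 6-2 14-20 15-4 9 0 11-12 2-12 4-7-2-18-14-16-9 7-3 0-23-23 0-7 15-27 0-8-8-7 5-17 5-7 0-11-10-7-28-29 3-18 6-15 33-33 0-16z"/><path d="M45 187l-29 4 0 202 26 4 17-13 15-6 6 0 2-3-9-9-1-7 17-19 10-3 13 26-2 6-6 8 5 7 13 12 3 6 12-18 15-8 9 2 15-5 0-2-21-25-15-7 0-16-2-12-4-5-8 2-19-1-13-10-2-7-7-11-5-19-1-36 7-12-1-15z"/><path d="M591 44l-4 0-20 10-6 0-36 16-21 21-10 7-8 12-31 14-1 2 4 6 9-4 9 4 16-3-4 11-15 5-18 1-4 4-3 20 10 10 4 1 15-3 20 0-2 12 9 3 8 7 9 5 9 1 8-17 14-13 2-8 10-7 4-17 24 0z"/><path d="M389 16l-79 1 6 12 0 16-33 33-9 27 0 6 3 5 31 29 10 1 23-7 10 12 9-1 0-6 12-10 4-14 9-15 18-16 11-23 0-12-16-18z"/><path d="M260 458l-18 11-6 5-6 12-6 6-15 2-14 0-13-4-20-2-6 4-8 9-9 32-13 5-4 7-4 18 2 9 17 6 10 14 92 0 3-13-1-43 23-18 4-12 2-33-5-11z"/><path d="M119 16l-103 1 0 33 12 3 8 18-6 11-14 2 1 80 13 2 41-36 25-27 11-3 21-20-1-11-6-13 1-33z"/><path d="M560 16l-15 0-8 8-15 6-24-2-5-4-2-5-8 1-15-2-12 12 0 11 10 15-2 3-9 8-9 3-33-3-10 22-18 16-9 15-4 14-12 10 0 3 5 3 12-6 18-2 6-3 18-18 27-3 12-4 14-15 9-16 23-23 26-6 10-10 20-20z"/><path d="M383 182l-5 9 4 28-3 12-4 4-25-3-30-12-6 4 2 7 13 15 9-4 21 11 5 7 4 14 6-6 12-4 13-2 12-6 6 0 12 9 8-6 22-11 23-5-4-7 0-5 15-28 1-13-14-2-15 6-31 2-8 7-6 16-7 4-5-13 0-10-13-13z"/><path d="M570 144l-4 3 0 8-2 6-10 7-2 8-17 18-7 21 1 10-7 6 0 8 2 6 15 14 9 5 16 1 27 7 1-126z"/><path d="M341 139l-29 8 0 11-5 7-5 17 6 4 2 11-15 27 0 7 23 23 3 0 9-8-16-18 0-4 4-4 32 12 25 3 4-4 3-12-4-22 4-20-8-10-12-11-2-6-9 1z"/>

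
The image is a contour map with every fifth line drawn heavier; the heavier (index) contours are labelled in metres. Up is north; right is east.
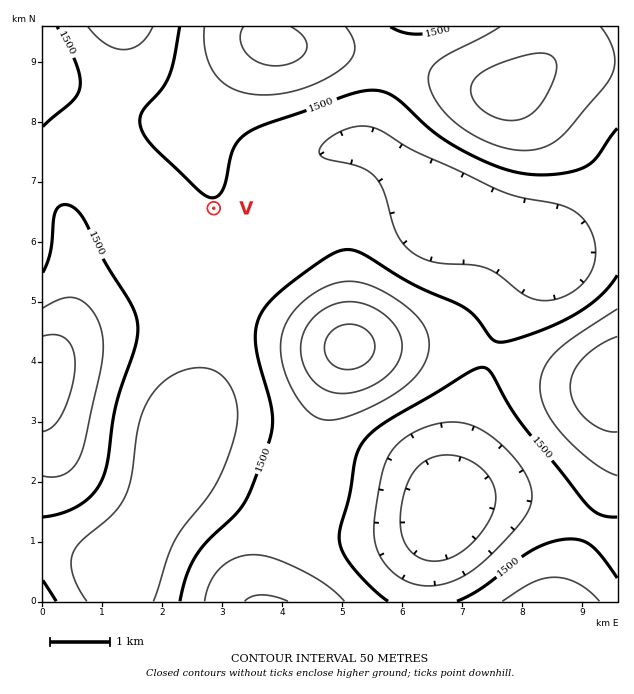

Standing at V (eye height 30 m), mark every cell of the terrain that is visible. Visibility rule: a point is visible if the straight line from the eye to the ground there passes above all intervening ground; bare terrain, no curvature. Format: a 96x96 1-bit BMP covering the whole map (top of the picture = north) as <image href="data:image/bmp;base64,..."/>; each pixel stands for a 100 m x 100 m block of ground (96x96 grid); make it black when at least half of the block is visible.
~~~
<image width="96" height="96" href="data:image/bmp;base64,Qk2+BAAAAAAAAD4AAAAoAAAAYAAAAGAAAAABAAEAAAAAAIAEAAATCwAAEwsAAAIAAAAAAAAA////AAAAAAD////////wAAAAAAD////////gAAAAAAAAP//////AAAAAAAAAD/////+AAAAAAAAAB/////4AAAAAAAAAA/////wAAAAAAAAAAf////gAAAAAAAAAAf////AAAAAAAAAAAP///+AAAAAAAAAAAP///8AAAAAAAAAAAP///8AAAAAAAAAAAP///4AAAAAAAAAAAP///4AAAAAAAAAAAP///wAAAAAAAAAAAP///wAAAAAAAAAAAf///wAAAAAAAAAAA////wAAAAAAAAAAB////4AAAAAAAAAAD////4AAAAAAAAAAH////8AAAAAAAAAAf////+AAAAAAAAAA//D///AAAAAAAAAB/+B///gAAAAAAAAD/8A///gAAAAAAAAD/8Af//AAAAAAAAAH/8AP//AAAAAAAAAH/8AH/+AAAAAAAAAH/4AH/+AAAAAAAAAP/4AD/8AAAAAAAAAP/4AB/8AAAAAAAAAP/4AB/8AAAAAAAAAf/4AA/4AAAAAAAAAf/4AA/4AAAAAAABAf/4AAfwAAAAAAADg//4AAfwAAAAAAAHg//4AAfwAAAAAAAfx//4AAfwAAAAAAAfx//8AAf4AAAAAAA/7//8AAf8AAAAAAB/7//8AAf/AAAAAAB////+AAf/wAAAAAD/////AA//4AAAAAD/////gA//+AAAAAH/////wB///AAAAAH/////4D///gAAAAH//////P///wAAAAH//////////4AAAAH//////////8AAAAH/9////////8AAAAD/9////////+AAAAB/8////////+AAAAA/8f////////AAAAAf8f////////AAAAAP8P///////+AAAAAP8P///////+AAAAAH8P///////+AAAAAH8P///////8AAAAAH8P///////8AAAAAH8P///////4AAAAAH8P///////4AAAAAH8P///////4AAAAAP8P///////4AAAAAf8P///////wAAAAB/8P///////wAAAAH/8f///////wAAAA//8f///////wAAAH//8f///////wAAAf//8////////wAAA///9////////wAAD////////////4AAP////////////4AA/////////////4AH///gL/////////j///+AD/////////////4AD/////////////4AD/////////////wAD/////////////gAD/////////////gAD/////////////AAD////////////+AAD//gf////////+AAD//AP////////8AAD/+AH////////4AAD/8AD////////4AAD/4AD////////wAAD/4AD////////gAAD/wAD////////AAAD/wAB///////+AAAD/gAB///////8AAAD/AAB///////4AAAD/AAB///AAD+AAAAD+AAA//gAAAAAAAAD+AAAf8AAAAAAAAAD8AAAGAAAAAAAAAAD8AAAAAAAAAAAAAAD4AAAAAAAAAAAAAAA="/>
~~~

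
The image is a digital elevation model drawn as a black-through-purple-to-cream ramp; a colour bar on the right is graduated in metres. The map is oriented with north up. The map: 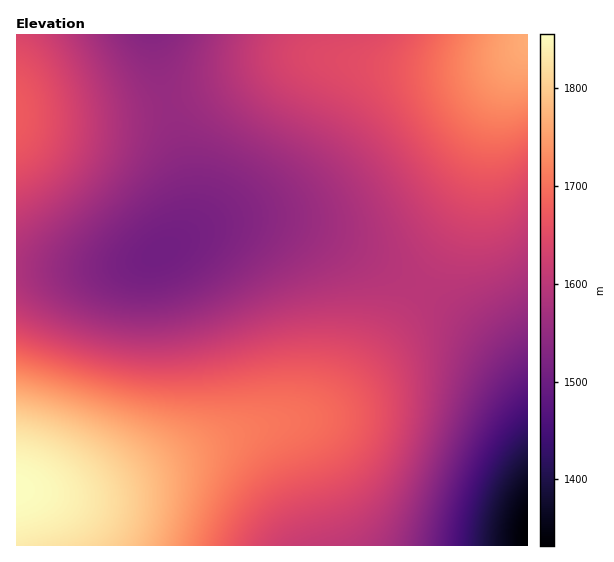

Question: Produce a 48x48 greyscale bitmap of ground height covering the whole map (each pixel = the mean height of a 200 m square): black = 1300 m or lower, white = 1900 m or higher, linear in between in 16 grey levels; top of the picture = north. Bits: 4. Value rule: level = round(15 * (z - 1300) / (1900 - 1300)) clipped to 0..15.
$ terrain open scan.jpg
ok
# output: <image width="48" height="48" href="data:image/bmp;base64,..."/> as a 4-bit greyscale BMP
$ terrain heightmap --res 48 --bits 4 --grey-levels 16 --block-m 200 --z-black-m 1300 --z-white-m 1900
<image width="48" height="48" href="data:image/bmp;base64,Qk32BAAAAAAAAHYAAAAoAAAAMAAAADAAAAABAAQAAAAAAIAEAAATCwAAEwsAABAAAAAAAAAAAAAAABEREQAiIiIAMzMzAERERABVVVUAZmZmAHd3dwCIiIgAmZmZAKqqqgC7u7sAzMzMAN3d3QDu7u4A////AN3d3d3dzMy7uqqZmIiIiIh3d2ZVRDMiEe7d3d3d3My7uqqZmYiIiIiHd3ZlRDMiEe7u3d3d3MzLu6qpmZiIiIiId3ZlVDMiEe7u7d3d3MzLu6qpmZmZiIiIh3ZlVEMiIe7u7t3d3MzLu6qqmZmZmYiIh3dlVEMyIe7u7t3d3MzLu7qqqZmZmZmIiHdmVUMyIu7u7d3d3MzLu7qqqqmZmZmYiHdmVUQzIu7u3d3dzMzLu7uqqqqpmZmZiId2ZUQzIu7d3d3czMy7u7uqqqqqqZmZmId2ZVRDMt3d3d3MzMu7u7uqqqqqqqmZmIh3ZVRDM93d3czMzLu7u7uqqqqqqqmZmIh3ZlVEM93dzMzMu7u7u6qqqqqqqqqZmYh3ZlVEQ8zMzMu7u7u6qqqqqqqqqqqZmYh3dmVURMzMu7u7uqqqqqqqqqqqqqmZmYiHdmVVRMu7u7qqqqqqqqqqqqqqqqmZmYiHdmZVVLu7qqqqmZmZmZmZqqqqqZmZmIiHd2ZlVaqqqpmZmZmZmZmZmZmZmZmZmIiHd2ZlVaqpmZmYiIiIiJmZmZmZmZmZiIiHd2ZmVZmZmIiIiIiIiIiImZmZmZmYiIiHd3ZmZpmIiIh3d3d3eIiIiIiIiIiIiIiHd3dmZoiIh3d3d3d3d3eIiIiIiIiIiIh3d3d2ZoiHd3d2ZmZnd3d3eIiIiIiIiIh3d3d3Zod3d2ZmZmZmZnd3d3eIiIiIiId3d3d3d3d3ZmZmZmZmZmZnd3d3d3d3d3d3d3d3d3d2ZmZmVVVWZmZmd3d3d3d3d3d3d3d3d3d2ZmZlVVVVVmZmZnd3d3d3d3d4iIh3d3d2ZmZlVVVVVWZmZmZ3d3d3d3eIiIiId3d2ZmZlVVVVVVZmZmZnd3d3d3iIiIiIh3d3ZmZmVVVVVVZmZmZmd3d3d3iIiIiIiHd3dmZmZVVVVVVmZmZmd3d3d4iIiIiIiId3d2ZmZlVVVVVmZmZmd3d3d4iIiIiIiIiHd3ZmZmVVVVZmZmZmd3d3eIiIiJmYiIiId3dmZmZmVmZmZmZmd3d3iIiImZmZmIiIh3d2ZmZmZmZmZmZnd3d3iIiJmZmZmZiIiHd3ZmZmZmZmZmZ3d3d4iIiZmZmZmZmYiId3dmZmZmZmZmd3d3eIiIiZmZmZmZmZiId3dmZmZmZmZnd3d3iIiImZmZqqmZmZiIh3d2ZmZmZmd3d3d4iIiJmZmqqqqpmZiIh3d2ZmZmZ3d3d3iIiIiZmZqqqqqpmZmIh3d2ZmZmd3d3eIiIiImZmaqqqqqpmZmIh3d2ZmZ3d3d4iIiIiJmZmaqqqrupmZiIh3d2ZmZ3d3eIiIiIiZmZmqqqu7u5mZiId3d2Zmd3d3iIiIiJmZmZmqqru7u5mZiId3dmZmd3d4iIiIiZmZmZqqqru7u5mYiId3ZmZmd3d4iIiJmZmZmZqqqru7u5mYiHd3ZmZmZ3d4iIiZmZmZmZqqqru7u5mIiHd2ZmZmZ3d4iIiZmZmZmZmqqru7vJiIh3d2ZmZmZ3d4iIiImZmZmZmqqru7vA=="/>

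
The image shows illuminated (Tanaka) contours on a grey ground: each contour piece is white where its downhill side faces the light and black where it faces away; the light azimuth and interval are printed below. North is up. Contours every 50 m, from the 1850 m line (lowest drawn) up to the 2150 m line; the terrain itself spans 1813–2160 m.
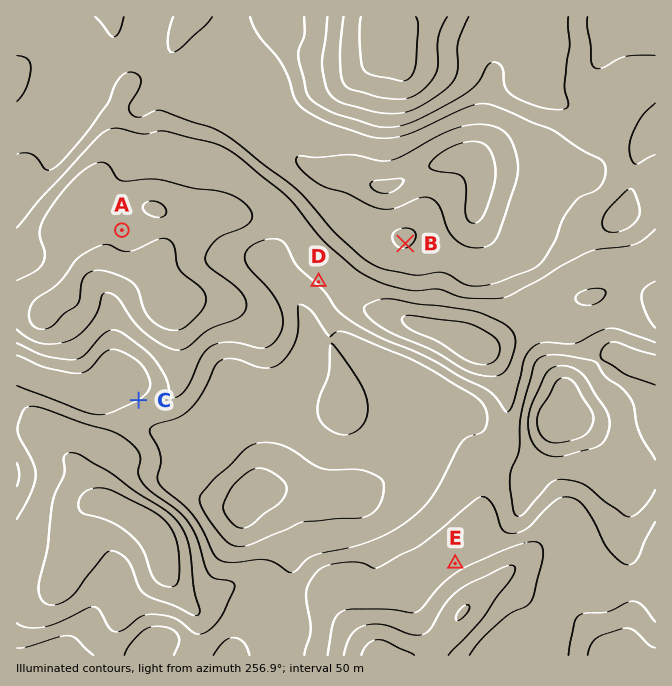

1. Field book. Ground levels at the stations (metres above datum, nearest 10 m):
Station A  2090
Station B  1960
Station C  1950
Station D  2010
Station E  2040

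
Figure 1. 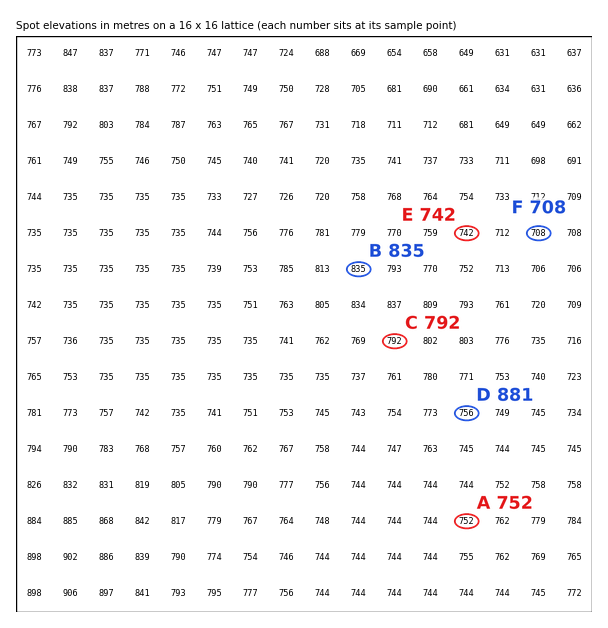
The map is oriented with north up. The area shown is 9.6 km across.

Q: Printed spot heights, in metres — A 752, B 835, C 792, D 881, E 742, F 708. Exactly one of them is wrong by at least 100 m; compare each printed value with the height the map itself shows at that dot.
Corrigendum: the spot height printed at D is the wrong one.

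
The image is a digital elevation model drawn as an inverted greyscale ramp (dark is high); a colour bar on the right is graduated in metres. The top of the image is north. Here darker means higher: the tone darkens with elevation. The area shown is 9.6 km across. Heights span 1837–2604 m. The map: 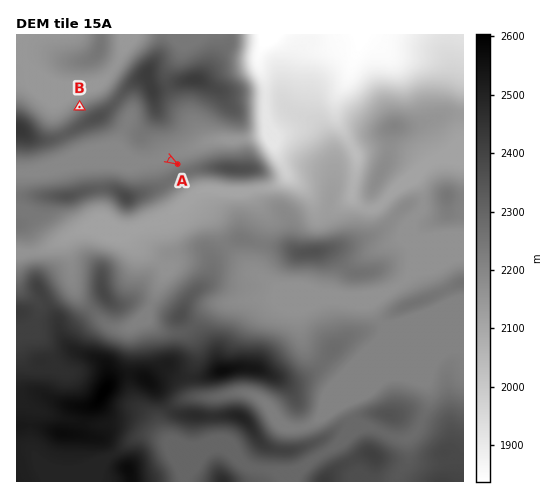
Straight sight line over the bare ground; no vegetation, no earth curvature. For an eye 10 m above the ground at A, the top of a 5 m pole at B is out of sight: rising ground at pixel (147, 146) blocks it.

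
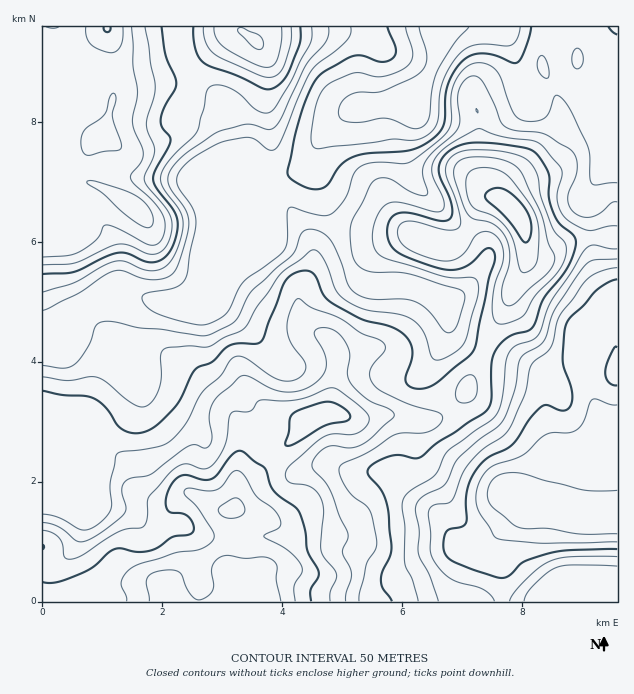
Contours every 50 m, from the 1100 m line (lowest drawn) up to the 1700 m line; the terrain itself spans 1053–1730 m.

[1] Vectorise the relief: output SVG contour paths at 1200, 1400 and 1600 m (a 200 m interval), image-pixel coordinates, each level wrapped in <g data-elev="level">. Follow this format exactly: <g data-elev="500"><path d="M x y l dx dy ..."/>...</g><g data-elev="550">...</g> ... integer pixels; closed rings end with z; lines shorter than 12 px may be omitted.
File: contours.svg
<g data-elev="1200"><path d="M617 549l-48 1-19 3-26 8-15 15-7 2-29-8-21-9-6-6-3-9 1-9 3-6 14-4 5-4 0-24 1-10 6-14 8-11 9-8 15-6 7-5 18-27 12-12 6-1 15 6 5-2 2-3 2-6 0-9-8-24-1-7 1-27 2-9 5-7 12-11 13-16 12-8 9-3"/><path d="M617 347l-1-1-2 2-4 8-5 17 4 9 4 3 4 0"/><path d="M617 35l-4-3-5-5"/><path d="M531 27l-7 24-4 9-3 3-5 0-18-8-13-2-12 3-9 8-8 11-5 13-4 38-4 7-11 9-9 5-10 3-41 3-16 4-11 8-13 19-6 4-12 1-13-6-8-6-1-6 13-56 12-31 10-12 29-16 10 0 20 6 10-3 3-4 1-6-9-22"/></g><g data-elev="1400"><path d="M392 601l-10-13-1-8 1-9 7-13 2-8-3-42-5-15-15-18 0-6 9-7 15-6 9-1 14 3 6-1 17-15 48-31 5-11 0-36 4-13 6-8 7-6 7-3 12-3 6-4 10-27 22-29 9-19 2-8-1-6-3-4-12-10-5-8-6-18 0-24-8-15-8-8-12-4-34-4-18 0-14 4-11 9-4 6-1 6 1 9 11 27 1 9-2 6-4 2-6 0-27-7-10-1-9 2-5 7-2 7 1 8 5 12 12 7 29 11 14 3 10-1 12-5 17-16 4 1 4 4 0 8-6 18-15 70-6 8-37 29-13 3-8-2-3-3-2-6 7-18 0-9-2-9-6-8-15-8-28-7-29-16-9-8-9-20-4-4-5 0-12 3-8 8-21 55-3 5-5 2-17-1-9 2-6 4-12 13-15 6-5 7-16 30-16 18-11 7-13 3-12-3-7-6-12-18-13-8-9-2-21-1-19-4"/><path d="M43 274l31-2 32-15 13-4 9 1 18 8 9 0 9-4 8-11 5-16 0-14-5-9-16-21-3-7 2-9 15-29 0-6-9-10 0-8 3-11 11-17 1-6-1-8-9-21-4-28"/><path d="M193 27l2 22 4 8 4 5 8 5 24 8 25 12 8 2 10-4 10-12 12-30 0-16"/></g><g data-elev="1600"><path d="M311 601l0-12 6-10 2-6-12-23-2-19-5-18-5-6-15-10-7-7-9-22-23-17-5 1-4 3-14 19-6 5-9 1-19-5-7 3-6 8-5 12 1 10 3 4 12 1 7 4 5 9 0 5-3 3-18 3-15 10-10 4-11 1-16-4-6 1-7 4-14 14-11 5-25 10-15 0"/><path d="M286 445l3 1 6-2 31-19 21-4 3-3-1-4-8-8-12-4-10 1-22 8-4 3-3 4-1 14z"/><path d="M523 241l3 2 3-3 2-11-1-10-5-11-8-10-11-8-9-2-8 2-4 5 1 4 21 20z"/><path d="M104 27l0 3 3 2 3-2 0-3"/></g>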